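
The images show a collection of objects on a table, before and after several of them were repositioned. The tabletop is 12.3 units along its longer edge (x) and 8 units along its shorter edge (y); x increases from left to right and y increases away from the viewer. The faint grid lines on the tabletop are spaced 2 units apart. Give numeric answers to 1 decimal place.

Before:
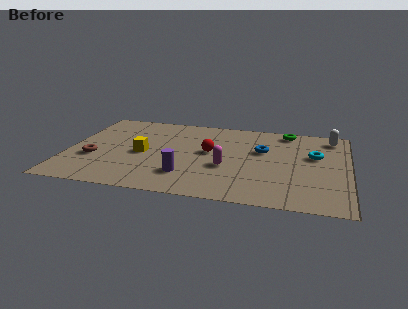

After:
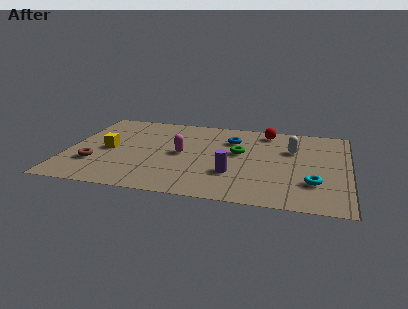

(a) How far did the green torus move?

3.2

The green torus was near (9.5, 7.1) before and (7.5, 4.6) after, so it travelled √(2.0² + 2.5²) ≈ 3.2 units.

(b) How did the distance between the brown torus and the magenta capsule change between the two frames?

-1.8

The distance was about 5.8 in the first image and 4.0 in the second, so they moved 1.8 units closer together.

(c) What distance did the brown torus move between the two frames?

0.5

From (1.2, 2.9) to (1.3, 2.4), the brown torus covered √(0.1² + 0.5²) ≈ 0.5 units.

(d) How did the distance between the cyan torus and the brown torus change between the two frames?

-0.3

The distance was about 9.8 in the first image and 9.5 in the second, so they moved 0.3 units closer together.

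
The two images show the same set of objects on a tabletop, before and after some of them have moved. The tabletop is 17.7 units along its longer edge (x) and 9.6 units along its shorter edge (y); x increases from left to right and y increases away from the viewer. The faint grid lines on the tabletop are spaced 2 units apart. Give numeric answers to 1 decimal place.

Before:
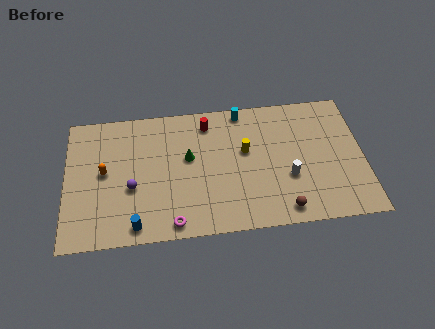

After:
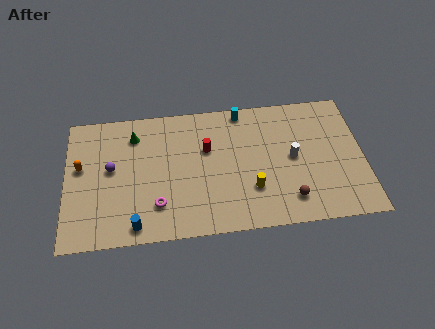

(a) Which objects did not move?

the blue cylinder and the cyan cylinder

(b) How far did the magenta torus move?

1.7

The magenta torus moved from about (6.3, 1.0) to (5.4, 2.4), a distance of √(0.9² + 1.4²) ≈ 1.7.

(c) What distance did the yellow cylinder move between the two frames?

2.8

The yellow cylinder was near (10.7, 5.7) before and (11.0, 2.9) after, so it travelled √(0.3² + 2.8²) ≈ 2.8 units.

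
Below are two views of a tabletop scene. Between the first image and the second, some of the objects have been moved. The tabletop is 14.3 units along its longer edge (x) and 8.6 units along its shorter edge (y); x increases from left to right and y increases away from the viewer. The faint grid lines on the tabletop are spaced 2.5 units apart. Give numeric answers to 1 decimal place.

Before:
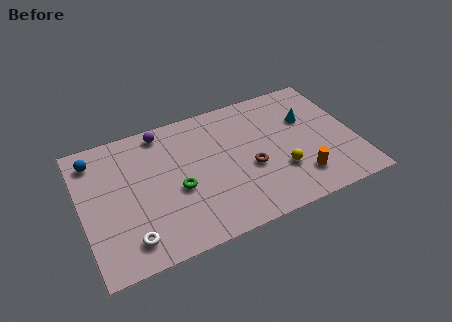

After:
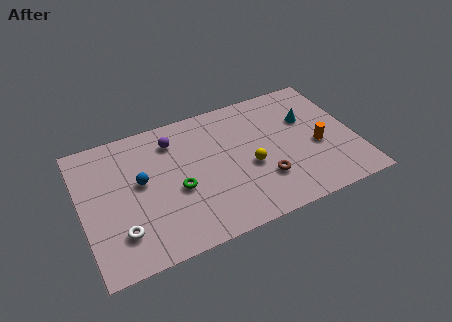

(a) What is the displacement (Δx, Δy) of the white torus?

(-0.4, 0.6)

From the two frames, the white torus sits at roughly (2.2, 1.5) before and (1.8, 2.1) after.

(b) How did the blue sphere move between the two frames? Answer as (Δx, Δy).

(2.2, -2.3)

The blue sphere was at about (0.9, 7.1) and moved to about (3.1, 4.8).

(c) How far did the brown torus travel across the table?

1.2

From (8.7, 3.5) to (9.3, 2.5), the brown torus covered √(0.6² + 1.0²) ≈ 1.2 units.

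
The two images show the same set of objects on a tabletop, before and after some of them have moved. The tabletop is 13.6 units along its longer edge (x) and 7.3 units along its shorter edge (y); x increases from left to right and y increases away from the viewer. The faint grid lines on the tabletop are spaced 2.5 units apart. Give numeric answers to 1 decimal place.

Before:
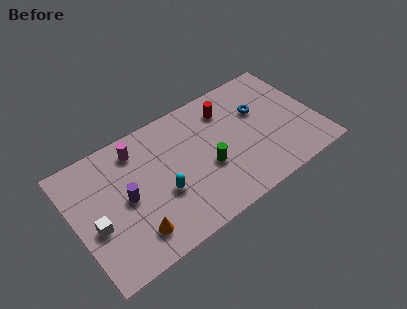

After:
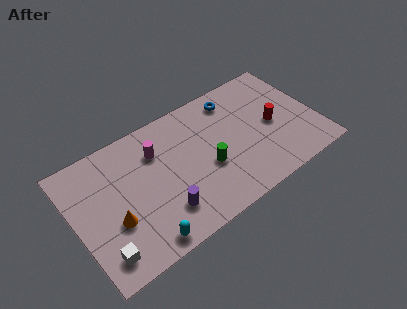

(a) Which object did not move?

the green cylinder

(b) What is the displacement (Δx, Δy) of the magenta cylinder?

(1.0, -0.7)

From the two frames, the magenta cylinder sits at roughly (3.8, 6.0) before and (4.8, 5.3) after.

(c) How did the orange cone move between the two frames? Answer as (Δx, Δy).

(-0.9, 1.2)

The orange cone was at about (2.9, 1.5) and moved to about (2.0, 2.7).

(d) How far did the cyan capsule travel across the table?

2.4

The cyan capsule moved from about (4.7, 2.8) to (3.3, 0.8), a distance of √(1.4² + 2.0²) ≈ 2.4.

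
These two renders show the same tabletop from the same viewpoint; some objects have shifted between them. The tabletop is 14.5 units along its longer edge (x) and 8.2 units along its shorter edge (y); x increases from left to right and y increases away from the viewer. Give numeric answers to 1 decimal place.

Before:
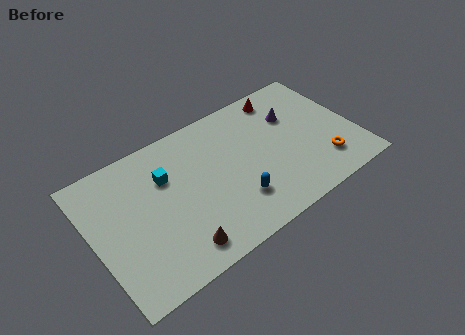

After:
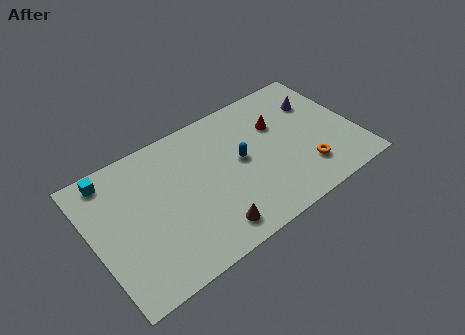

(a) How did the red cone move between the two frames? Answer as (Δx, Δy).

(-0.6, -1.6)

The red cone was at about (11.1, 7.1) and moved to about (10.5, 5.5).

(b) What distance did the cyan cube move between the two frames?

3.2

The cyan cube moved from about (4.2, 5.6) to (1.4, 7.2), a distance of √(2.8² + 1.6²) ≈ 3.2.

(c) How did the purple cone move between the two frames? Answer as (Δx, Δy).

(1.4, 0.2)

The purple cone started near (11.4, 5.6) and ended near (12.8, 5.8).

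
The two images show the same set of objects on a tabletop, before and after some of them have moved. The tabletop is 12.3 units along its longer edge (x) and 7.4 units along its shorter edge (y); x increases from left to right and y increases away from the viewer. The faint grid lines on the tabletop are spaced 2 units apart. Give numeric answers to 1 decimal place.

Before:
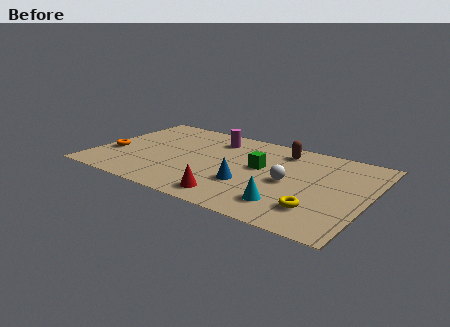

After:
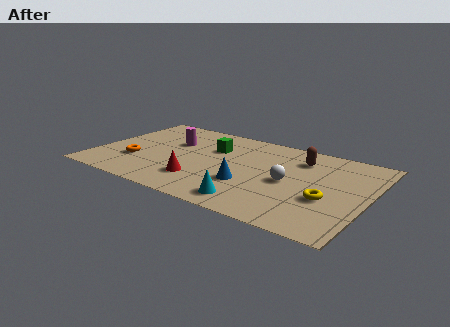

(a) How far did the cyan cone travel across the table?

1.6

The cyan cone was near (9.0, 1.6) before and (7.5, 1.1) after, so it travelled √(1.5² + 0.5²) ≈ 1.6 units.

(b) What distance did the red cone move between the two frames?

1.8

The red cone moved from about (6.6, 1.1) to (5.0, 1.9), a distance of √(1.6² + 0.8²) ≈ 1.8.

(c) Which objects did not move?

the white sphere and the blue cone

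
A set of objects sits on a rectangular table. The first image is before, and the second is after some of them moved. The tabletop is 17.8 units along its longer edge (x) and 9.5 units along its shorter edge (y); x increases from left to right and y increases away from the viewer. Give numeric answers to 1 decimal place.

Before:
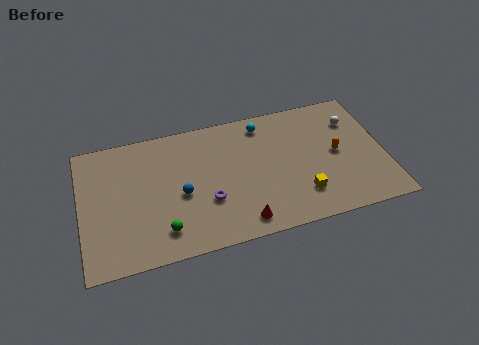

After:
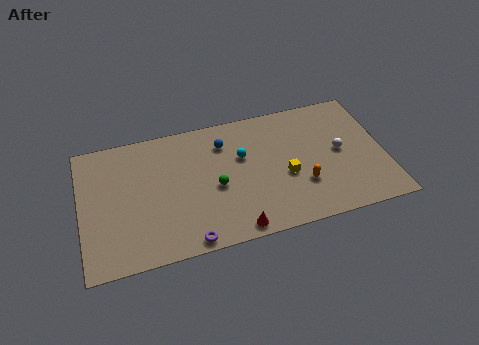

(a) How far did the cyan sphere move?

2.5

The cyan sphere was near (10.9, 8.1) before and (9.5, 6.0) after, so it travelled √(1.4² + 2.1²) ≈ 2.5 units.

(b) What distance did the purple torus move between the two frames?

2.8

The purple torus moved from about (7.3, 3.3) to (6.0, 0.8), a distance of √(1.3² + 2.5²) ≈ 2.8.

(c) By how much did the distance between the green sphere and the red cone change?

-1.1

They were about 4.5 units apart before and 3.4 after — 1.1 units closer together.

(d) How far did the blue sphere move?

4.1

From (5.8, 4.2) to (8.5, 7.3), the blue sphere covered √(2.7² + 3.1²) ≈ 4.1 units.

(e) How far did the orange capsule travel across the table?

2.8

The orange capsule was near (15.0, 4.8) before and (12.8, 3.0) after, so it travelled √(2.2² + 1.8²) ≈ 2.8 units.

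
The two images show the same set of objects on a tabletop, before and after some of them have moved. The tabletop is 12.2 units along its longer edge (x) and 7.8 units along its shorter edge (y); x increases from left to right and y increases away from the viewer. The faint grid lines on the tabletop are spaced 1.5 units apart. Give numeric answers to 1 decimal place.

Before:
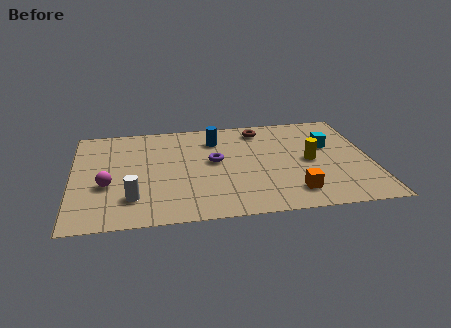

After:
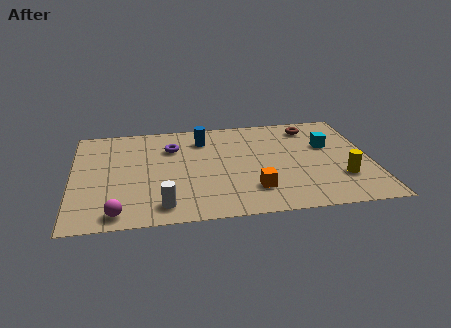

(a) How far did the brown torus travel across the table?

2.1

The brown torus moved from about (7.8, 6.6) to (9.9, 6.5), a distance of √(2.1² + 0.1²) ≈ 2.1.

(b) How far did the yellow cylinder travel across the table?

1.9

The yellow cylinder moved from about (9.7, 3.8) to (10.9, 2.3), a distance of √(1.2² + 1.5²) ≈ 1.9.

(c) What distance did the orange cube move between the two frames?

1.6

From (8.9, 1.5) to (7.3, 1.9), the orange cube covered √(1.6² + 0.4²) ≈ 1.6 units.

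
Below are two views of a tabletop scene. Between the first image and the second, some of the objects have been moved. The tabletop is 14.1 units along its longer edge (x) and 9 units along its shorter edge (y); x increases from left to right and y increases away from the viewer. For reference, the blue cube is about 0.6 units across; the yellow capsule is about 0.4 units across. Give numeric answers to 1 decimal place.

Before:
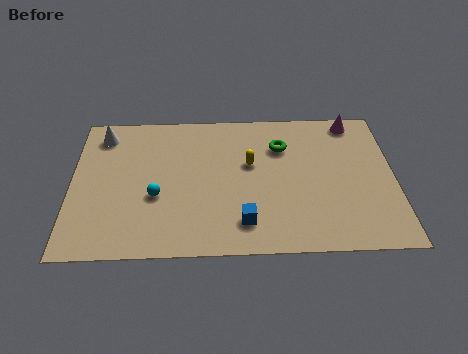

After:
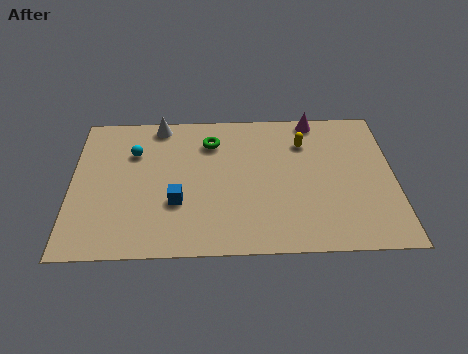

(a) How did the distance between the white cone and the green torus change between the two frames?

-5.4

The distance was about 8.0 in the first image and 2.6 in the second, so they moved 5.4 units closer together.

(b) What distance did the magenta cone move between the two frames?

1.7

The magenta cone was near (12.4, 8.0) before and (10.7, 8.2) after, so it travelled √(1.7² + 0.2²) ≈ 1.7 units.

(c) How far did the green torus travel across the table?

3.1

The green torus moved from about (9.2, 6.5) to (6.1, 6.9), a distance of √(3.1² + 0.4²) ≈ 3.1.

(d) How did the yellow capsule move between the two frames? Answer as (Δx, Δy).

(2.4, 1.3)

From the two frames, the yellow capsule sits at roughly (7.8, 5.4) before and (10.2, 6.7) after.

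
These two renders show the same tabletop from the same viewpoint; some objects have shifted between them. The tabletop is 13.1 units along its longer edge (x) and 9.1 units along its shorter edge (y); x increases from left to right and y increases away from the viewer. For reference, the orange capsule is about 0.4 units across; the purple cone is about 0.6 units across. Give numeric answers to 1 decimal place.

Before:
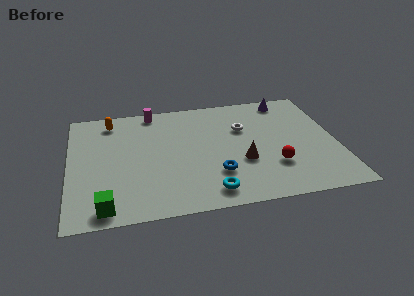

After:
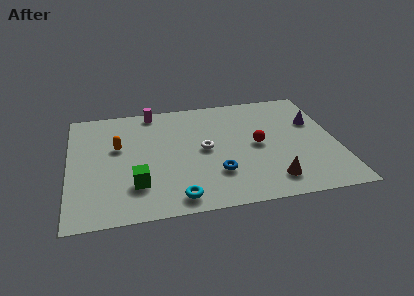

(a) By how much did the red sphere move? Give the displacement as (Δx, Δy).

(-0.7, 1.8)

The red sphere was at about (9.9, 2.7) and moved to about (9.2, 4.5).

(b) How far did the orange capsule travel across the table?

2.2

The orange capsule was near (2.1, 7.7) before and (2.4, 5.5) after, so it travelled √(0.3² + 2.2²) ≈ 2.2 units.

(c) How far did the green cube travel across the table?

2.1

From (1.7, 1.0) to (3.2, 2.4), the green cube covered √(1.5² + 1.4²) ≈ 2.1 units.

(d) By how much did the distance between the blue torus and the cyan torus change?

+1.1

They were about 1.4 units apart before and 2.5 after — 1.1 units further apart.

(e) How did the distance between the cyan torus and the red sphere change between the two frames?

+1.8

Before: roughly 3.5 units apart; after: 5.3. That's 1.8 units further apart.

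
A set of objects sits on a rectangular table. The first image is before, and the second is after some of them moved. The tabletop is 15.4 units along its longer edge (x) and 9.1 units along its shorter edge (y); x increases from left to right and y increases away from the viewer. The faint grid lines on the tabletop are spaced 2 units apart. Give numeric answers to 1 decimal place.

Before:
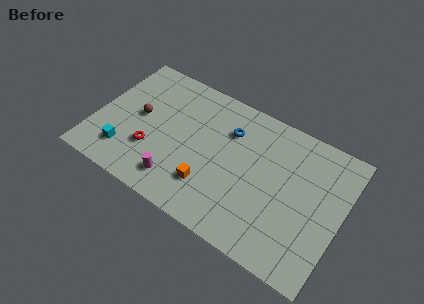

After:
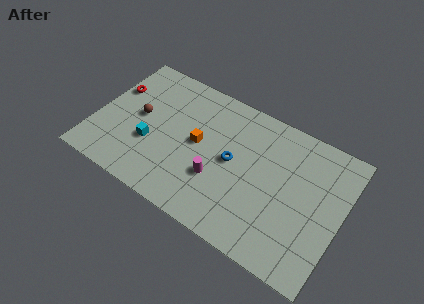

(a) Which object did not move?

the brown sphere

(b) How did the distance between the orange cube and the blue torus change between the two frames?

-2.0

They were about 4.2 units apart before and 2.2 after — 2.0 units closer together.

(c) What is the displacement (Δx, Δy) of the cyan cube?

(1.4, 1.3)

The cyan cube was at about (2.2, 2.0) and moved to about (3.6, 3.3).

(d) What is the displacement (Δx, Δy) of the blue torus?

(0.5, -1.9)

The blue torus started near (8.1, 6.6) and ended near (8.6, 4.7).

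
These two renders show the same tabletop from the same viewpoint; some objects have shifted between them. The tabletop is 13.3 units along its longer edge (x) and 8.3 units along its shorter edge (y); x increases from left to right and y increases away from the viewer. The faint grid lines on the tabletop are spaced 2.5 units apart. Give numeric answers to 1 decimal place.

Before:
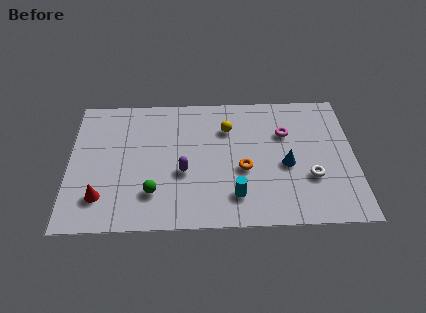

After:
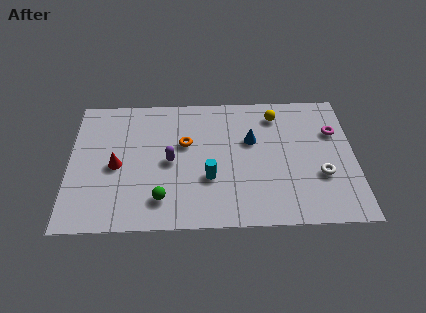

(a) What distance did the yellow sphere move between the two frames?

2.4

From (7.4, 6.0) to (9.7, 6.8), the yellow sphere covered √(2.3² + 0.8²) ≈ 2.4 units.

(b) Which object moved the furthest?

the orange torus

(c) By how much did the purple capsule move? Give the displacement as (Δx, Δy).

(-0.6, 0.7)

From the two frames, the purple capsule sits at roughly (5.3, 3.3) before and (4.7, 4.0) after.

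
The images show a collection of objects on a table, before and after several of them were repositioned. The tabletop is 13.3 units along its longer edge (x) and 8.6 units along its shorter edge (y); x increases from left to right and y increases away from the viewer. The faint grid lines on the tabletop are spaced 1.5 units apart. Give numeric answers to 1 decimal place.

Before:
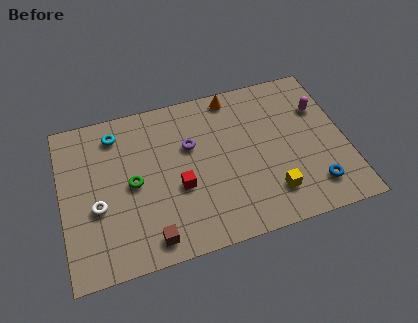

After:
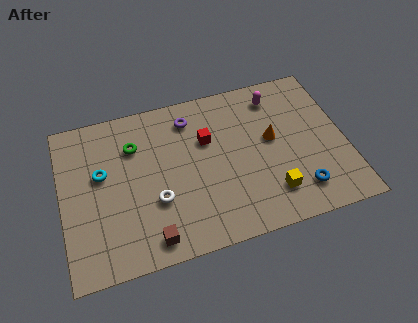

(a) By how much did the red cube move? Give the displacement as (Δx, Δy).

(1.5, 2.2)

From the two frames, the red cube sits at roughly (5.4, 3.4) before and (6.9, 5.6) after.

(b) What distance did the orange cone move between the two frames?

3.3

The orange cone was near (8.3, 7.7) before and (9.9, 4.8) after, so it travelled √(1.6² + 2.9²) ≈ 3.3 units.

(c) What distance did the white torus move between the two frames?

2.7

The white torus was near (1.6, 3.4) before and (4.3, 3.0) after, so it travelled √(2.7² + 0.4²) ≈ 2.7 units.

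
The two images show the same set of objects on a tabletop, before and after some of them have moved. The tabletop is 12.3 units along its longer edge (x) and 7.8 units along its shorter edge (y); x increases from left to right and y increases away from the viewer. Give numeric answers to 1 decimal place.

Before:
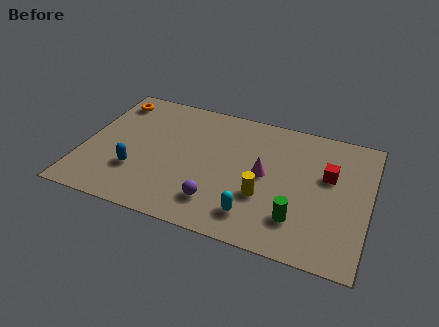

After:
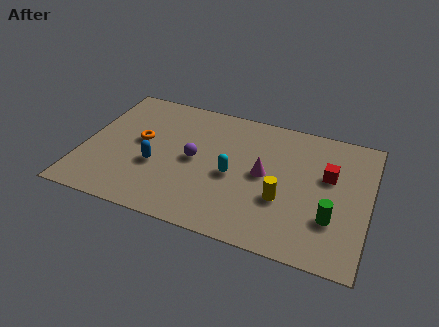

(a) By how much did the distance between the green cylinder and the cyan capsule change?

+2.6

The distance was about 1.8 in the first image and 4.4 in the second, so they moved 2.6 units further apart.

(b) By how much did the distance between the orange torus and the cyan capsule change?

-4.2

The distance was about 8.4 in the first image and 4.2 in the second, so they moved 4.2 units closer together.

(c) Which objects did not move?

the red cube and the magenta cone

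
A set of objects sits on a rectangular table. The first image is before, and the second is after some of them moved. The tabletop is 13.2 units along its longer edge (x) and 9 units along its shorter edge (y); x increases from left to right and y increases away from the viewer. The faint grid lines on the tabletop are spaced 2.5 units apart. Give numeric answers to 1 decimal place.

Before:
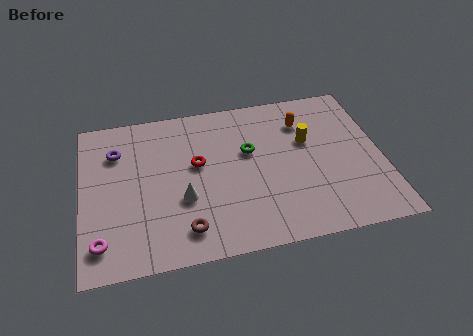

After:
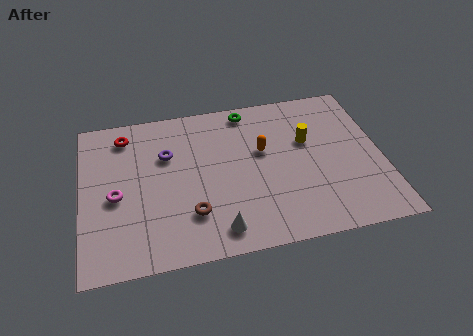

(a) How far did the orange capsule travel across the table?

2.4

From (9.9, 6.8) to (8.0, 5.4), the orange capsule covered √(1.9² + 1.4²) ≈ 2.4 units.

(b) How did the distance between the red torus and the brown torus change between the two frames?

+2.1

Before: roughly 3.7 units apart; after: 5.8. That's 2.1 units further apart.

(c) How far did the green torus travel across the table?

2.5

The green torus was near (7.4, 5.5) before and (7.5, 8.0) after, so it travelled √(0.1² + 2.5²) ≈ 2.5 units.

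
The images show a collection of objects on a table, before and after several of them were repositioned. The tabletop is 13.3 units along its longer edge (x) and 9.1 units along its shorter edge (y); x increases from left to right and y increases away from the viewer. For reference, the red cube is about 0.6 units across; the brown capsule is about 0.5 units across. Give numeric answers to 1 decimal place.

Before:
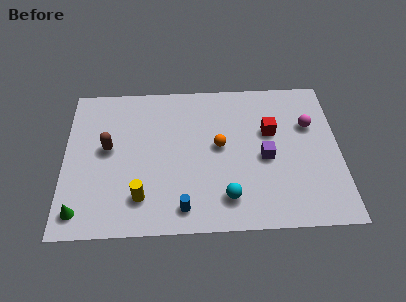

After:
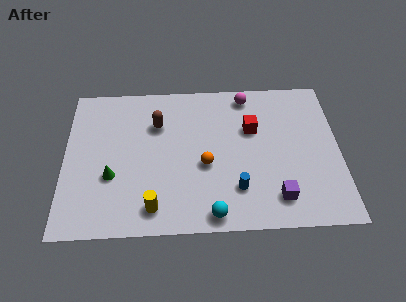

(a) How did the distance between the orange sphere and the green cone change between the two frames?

-3.1

They were about 7.6 units apart before and 4.5 after — 3.1 units closer together.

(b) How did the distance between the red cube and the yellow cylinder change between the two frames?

-0.7

The distance was about 7.3 in the first image and 6.6 in the second, so they moved 0.7 units closer together.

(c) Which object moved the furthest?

the magenta sphere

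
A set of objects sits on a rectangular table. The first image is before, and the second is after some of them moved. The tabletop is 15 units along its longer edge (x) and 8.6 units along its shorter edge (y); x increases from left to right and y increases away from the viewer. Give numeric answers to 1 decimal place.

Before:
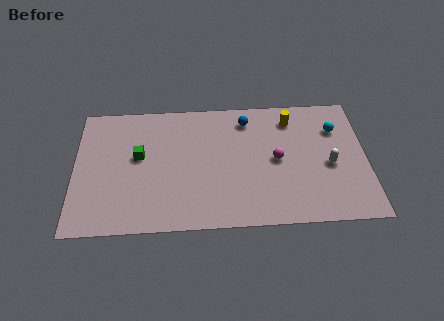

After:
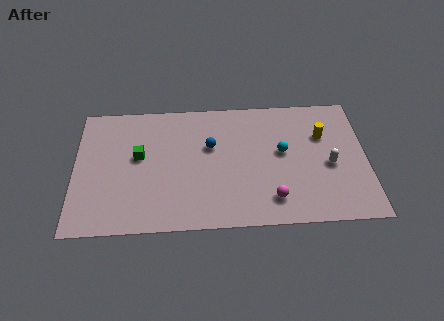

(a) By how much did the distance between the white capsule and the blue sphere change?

+1.0

Before: roughly 5.3 units apart; after: 6.3. That's 1.0 units further apart.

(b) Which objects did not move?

the green cube and the white capsule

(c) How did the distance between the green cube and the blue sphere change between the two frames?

-2.3

The distance was about 6.0 in the first image and 3.7 in the second, so they moved 2.3 units closer together.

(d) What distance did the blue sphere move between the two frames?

2.5

From (8.9, 7.1) to (7.0, 5.4), the blue sphere covered √(1.9² + 1.7²) ≈ 2.5 units.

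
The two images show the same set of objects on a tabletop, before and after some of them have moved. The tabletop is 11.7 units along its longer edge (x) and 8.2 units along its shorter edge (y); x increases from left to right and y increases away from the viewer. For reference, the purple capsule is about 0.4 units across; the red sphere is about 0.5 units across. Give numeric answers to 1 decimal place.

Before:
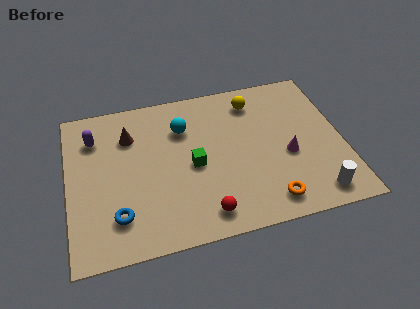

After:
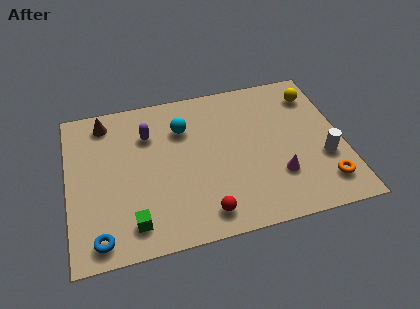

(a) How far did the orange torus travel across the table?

2.4

From (8.3, 1.2) to (10.7, 1.6), the orange torus covered √(2.4² + 0.4²) ≈ 2.4 units.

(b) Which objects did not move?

the red sphere and the cyan sphere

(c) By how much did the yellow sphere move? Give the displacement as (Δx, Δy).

(2.6, -0.2)

The yellow sphere was at about (8.1, 6.7) and moved to about (10.7, 6.5).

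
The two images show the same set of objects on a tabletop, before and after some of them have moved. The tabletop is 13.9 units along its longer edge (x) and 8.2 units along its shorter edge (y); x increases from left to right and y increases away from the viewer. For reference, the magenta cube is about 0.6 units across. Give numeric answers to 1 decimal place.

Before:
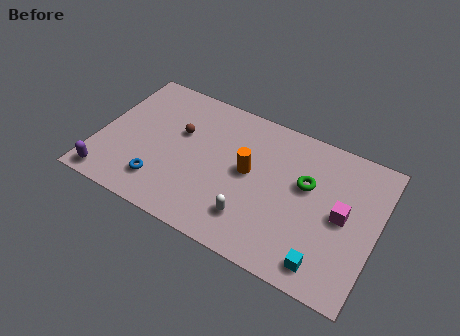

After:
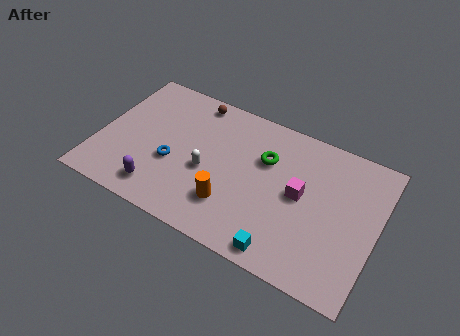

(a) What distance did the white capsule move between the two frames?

3.0

From (8.0, 1.9) to (5.5, 3.5), the white capsule covered √(2.5² + 1.6²) ≈ 3.0 units.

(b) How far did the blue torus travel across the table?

1.5

The blue torus moved from about (3.4, 1.8) to (3.8, 3.2), a distance of √(0.4² + 1.4²) ≈ 1.5.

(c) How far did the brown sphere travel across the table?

2.2

The brown sphere moved from about (3.9, 5.1) to (4.3, 7.3), a distance of √(0.4² + 2.2²) ≈ 2.2.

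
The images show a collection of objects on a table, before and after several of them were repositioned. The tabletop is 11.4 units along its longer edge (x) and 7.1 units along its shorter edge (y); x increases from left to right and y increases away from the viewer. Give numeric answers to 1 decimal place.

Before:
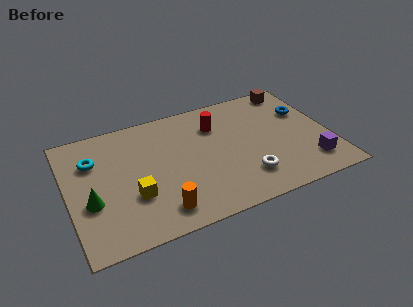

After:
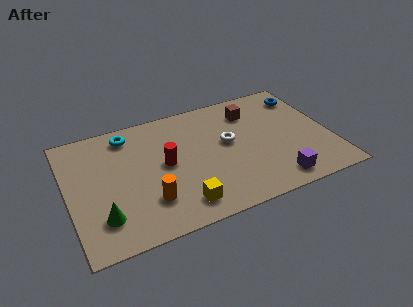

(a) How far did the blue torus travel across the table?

1.0

The blue torus was near (10.5, 4.7) before and (10.6, 5.7) after, so it travelled √(0.1² + 1.0²) ≈ 1.0 units.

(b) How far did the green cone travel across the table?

1.1

From (0.9, 2.7) to (1.3, 1.7), the green cone covered √(0.4² + 1.0²) ≈ 1.1 units.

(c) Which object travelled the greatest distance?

the red cylinder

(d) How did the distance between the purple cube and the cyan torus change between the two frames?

-2.0

They were about 9.7 units apart before and 7.7 after — 2.0 units closer together.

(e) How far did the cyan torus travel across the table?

1.9

The cyan torus was near (1.2, 5.0) before and (2.8, 6.0) after, so it travelled √(1.6² + 1.0²) ≈ 1.9 units.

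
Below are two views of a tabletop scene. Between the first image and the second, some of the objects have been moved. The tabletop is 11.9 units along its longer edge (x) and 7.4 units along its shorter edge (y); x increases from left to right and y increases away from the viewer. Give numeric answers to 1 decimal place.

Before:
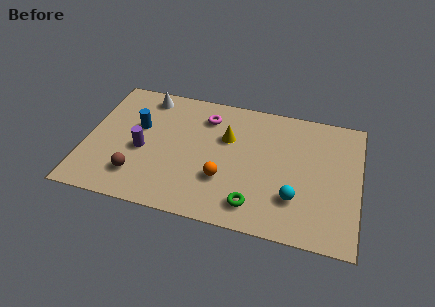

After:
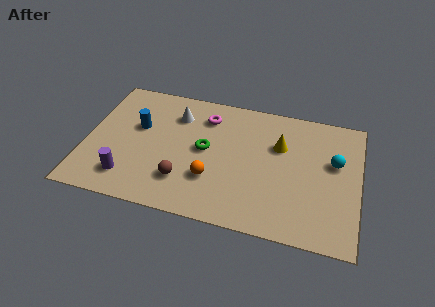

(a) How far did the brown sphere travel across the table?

2.0

From (2.4, 1.7) to (4.4, 1.9), the brown sphere covered √(2.0² + 0.2²) ≈ 2.0 units.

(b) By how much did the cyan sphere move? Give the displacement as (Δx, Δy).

(1.6, 2.4)

The cyan sphere was at about (9.2, 2.1) and moved to about (10.8, 4.5).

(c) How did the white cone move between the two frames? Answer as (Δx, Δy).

(1.4, -0.8)

The white cone was at about (2.4, 6.4) and moved to about (3.8, 5.6).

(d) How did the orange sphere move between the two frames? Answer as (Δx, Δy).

(-0.5, -0.1)

The orange sphere was at about (6.1, 2.4) and moved to about (5.6, 2.3).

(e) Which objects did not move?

the magenta torus and the blue cylinder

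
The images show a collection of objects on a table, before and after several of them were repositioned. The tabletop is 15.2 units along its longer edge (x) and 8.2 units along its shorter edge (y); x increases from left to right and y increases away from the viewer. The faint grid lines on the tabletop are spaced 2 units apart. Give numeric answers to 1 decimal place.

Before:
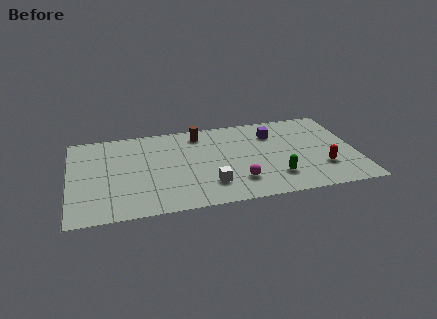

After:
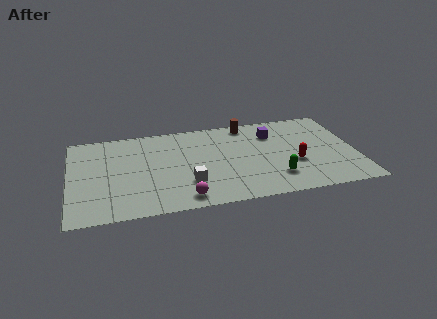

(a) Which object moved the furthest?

the magenta sphere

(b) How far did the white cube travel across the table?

1.2

The white cube was near (7.3, 2.0) before and (6.2, 2.4) after, so it travelled √(1.1² + 0.4²) ≈ 1.2 units.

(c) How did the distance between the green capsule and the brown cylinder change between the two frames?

-0.8

The distance was about 6.2 in the first image and 5.4 in the second, so they moved 0.8 units closer together.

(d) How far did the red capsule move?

1.6

The red capsule was near (13.3, 2.4) before and (11.9, 3.1) after, so it travelled √(1.4² + 0.7²) ≈ 1.6 units.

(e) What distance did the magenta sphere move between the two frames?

3.0

The magenta sphere was near (8.8, 2.0) before and (5.9, 1.1) after, so it travelled √(2.9² + 0.9²) ≈ 3.0 units.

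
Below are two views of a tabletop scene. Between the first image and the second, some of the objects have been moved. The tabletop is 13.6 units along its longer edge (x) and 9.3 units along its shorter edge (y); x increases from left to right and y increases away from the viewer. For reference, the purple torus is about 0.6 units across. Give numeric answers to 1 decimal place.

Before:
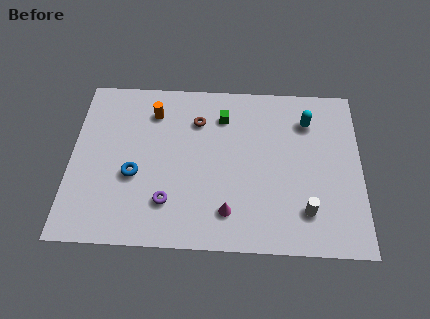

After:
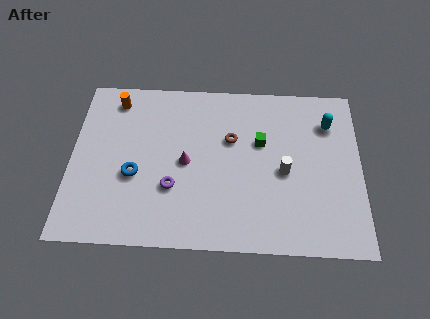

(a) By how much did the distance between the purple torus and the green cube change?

-0.6

The distance was about 5.5 in the first image and 4.9 in the second, so they moved 0.6 units closer together.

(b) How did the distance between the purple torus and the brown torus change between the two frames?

-0.9

The distance was about 4.8 in the first image and 3.9 in the second, so they moved 0.9 units closer together.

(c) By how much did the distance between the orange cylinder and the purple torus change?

+0.5

They were about 5.1 units apart before and 5.6 after — 0.5 units further apart.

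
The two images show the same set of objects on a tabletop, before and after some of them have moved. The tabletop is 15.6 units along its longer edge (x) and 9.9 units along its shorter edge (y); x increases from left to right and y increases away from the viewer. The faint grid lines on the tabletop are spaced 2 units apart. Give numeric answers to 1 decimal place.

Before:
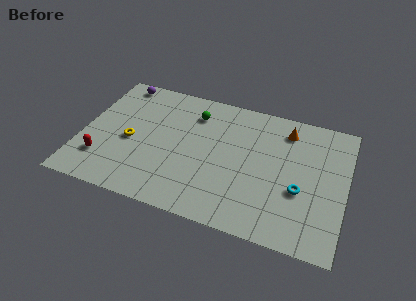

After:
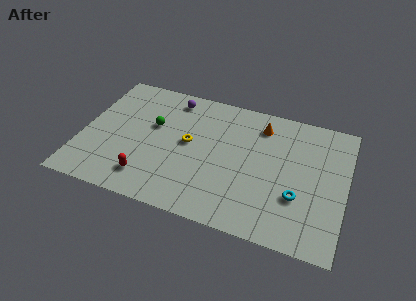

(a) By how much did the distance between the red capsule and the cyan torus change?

-2.9

They were about 11.7 units apart before and 8.8 after — 2.9 units closer together.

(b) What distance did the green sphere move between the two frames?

2.9

From (6.4, 7.7) to (4.1, 6.0), the green sphere covered √(2.3² + 1.7²) ≈ 2.9 units.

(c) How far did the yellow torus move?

3.5

The yellow torus was near (2.9, 4.4) before and (6.3, 5.3) after, so it travelled √(3.4² + 0.9²) ≈ 3.5 units.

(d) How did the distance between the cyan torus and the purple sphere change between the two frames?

-2.9

The distance was about 12.4 in the first image and 9.5 in the second, so they moved 2.9 units closer together.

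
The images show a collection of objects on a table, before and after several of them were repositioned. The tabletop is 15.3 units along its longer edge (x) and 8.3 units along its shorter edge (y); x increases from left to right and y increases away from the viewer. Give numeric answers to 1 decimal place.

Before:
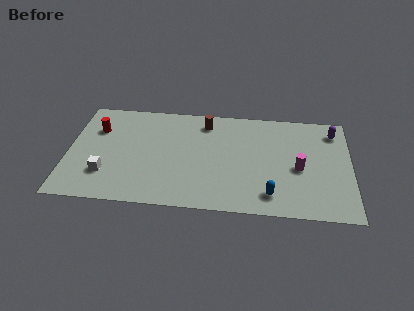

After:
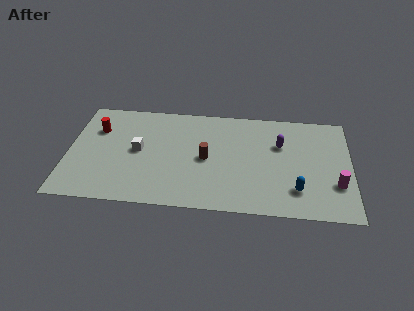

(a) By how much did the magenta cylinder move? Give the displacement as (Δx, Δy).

(2.0, -1.1)

From the two frames, the magenta cylinder sits at roughly (12.5, 3.7) before and (14.5, 2.6) after.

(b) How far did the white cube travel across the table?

2.6

From (2.1, 2.3) to (3.8, 4.3), the white cube covered √(1.7² + 2.0²) ≈ 2.6 units.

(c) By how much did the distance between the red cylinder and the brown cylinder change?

+0.3

They were about 6.0 units apart before and 6.3 after — 0.3 units further apart.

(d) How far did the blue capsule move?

1.5

From (11.0, 1.5) to (12.4, 2.0), the blue capsule covered √(1.4² + 0.5²) ≈ 1.5 units.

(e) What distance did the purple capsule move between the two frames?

3.2

The purple capsule was near (14.4, 6.8) before and (11.5, 5.5) after, so it travelled √(2.9² + 1.3²) ≈ 3.2 units.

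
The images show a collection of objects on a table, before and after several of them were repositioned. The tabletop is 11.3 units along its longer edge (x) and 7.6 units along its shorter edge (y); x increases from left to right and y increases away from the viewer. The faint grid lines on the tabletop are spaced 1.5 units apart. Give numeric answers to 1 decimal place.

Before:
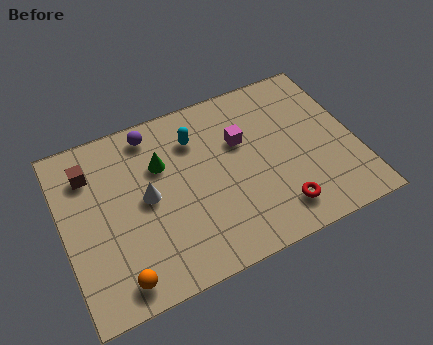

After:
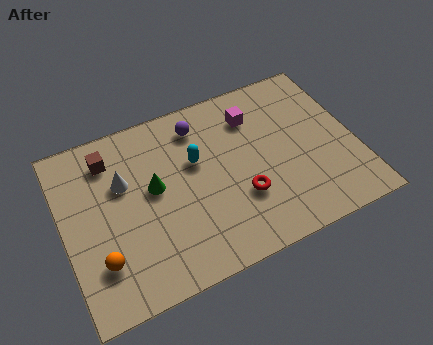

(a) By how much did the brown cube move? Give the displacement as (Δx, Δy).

(0.8, 0.3)

The brown cube started near (1.2, 5.8) and ended near (2.0, 6.1).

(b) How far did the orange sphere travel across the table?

1.2

The orange sphere was near (1.8, 1.0) before and (1.2, 2.0) after, so it travelled √(0.6² + 1.0²) ≈ 1.2 units.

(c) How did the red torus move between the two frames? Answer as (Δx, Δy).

(-1.3, 1.1)

From the two frames, the red torus sits at roughly (8.0, 1.4) before and (6.7, 2.5) after.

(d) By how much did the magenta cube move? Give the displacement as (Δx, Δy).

(0.6, 0.9)

The magenta cube was at about (7.0, 4.9) and moved to about (7.6, 5.8).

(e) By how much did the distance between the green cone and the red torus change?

-1.9

Before: roughly 5.5 units apart; after: 3.6. That's 1.9 units closer together.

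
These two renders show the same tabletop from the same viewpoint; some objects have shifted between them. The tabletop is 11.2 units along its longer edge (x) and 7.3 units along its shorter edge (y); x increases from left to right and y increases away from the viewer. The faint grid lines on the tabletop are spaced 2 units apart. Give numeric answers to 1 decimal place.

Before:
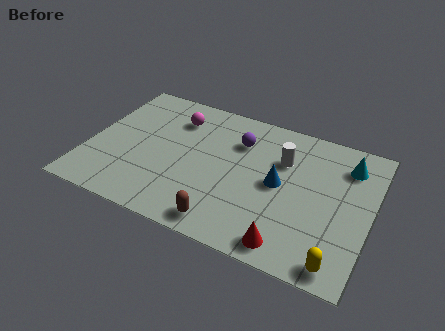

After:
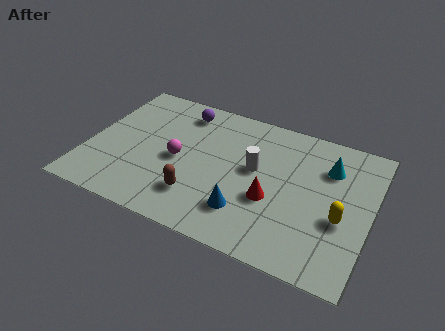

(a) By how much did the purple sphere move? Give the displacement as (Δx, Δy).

(-2.4, 0.8)

From the two frames, the purple sphere sits at roughly (5.8, 5.3) before and (3.4, 6.1) after.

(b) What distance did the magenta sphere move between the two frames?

2.2

The magenta sphere was near (3.2, 5.6) before and (3.6, 3.4) after, so it travelled √(0.4² + 2.2²) ≈ 2.2 units.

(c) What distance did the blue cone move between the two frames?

2.2

The blue cone was near (7.6, 3.7) before and (6.5, 1.8) after, so it travelled √(1.1² + 1.9²) ≈ 2.2 units.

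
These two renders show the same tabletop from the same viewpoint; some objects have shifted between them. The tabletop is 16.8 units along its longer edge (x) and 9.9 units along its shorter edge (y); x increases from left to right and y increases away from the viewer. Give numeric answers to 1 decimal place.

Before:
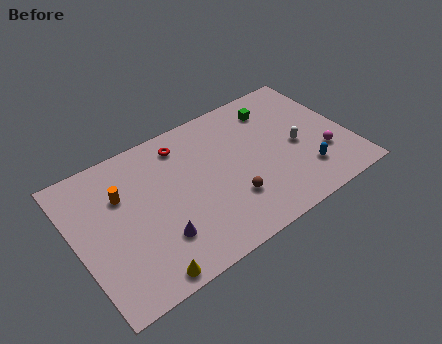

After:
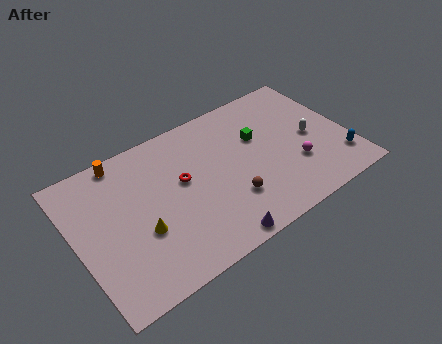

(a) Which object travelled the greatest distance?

the purple cone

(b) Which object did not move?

the brown sphere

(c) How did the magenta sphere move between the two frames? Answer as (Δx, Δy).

(-1.7, 0.1)

From the two frames, the magenta sphere sits at roughly (15.0, 3.1) before and (13.3, 3.2) after.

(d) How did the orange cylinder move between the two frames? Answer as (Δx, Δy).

(0.4, 2.3)

The orange cylinder started near (3.0, 6.7) and ended near (3.4, 9.0).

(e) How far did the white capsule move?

1.0

The white capsule moved from about (13.6, 4.5) to (14.6, 4.7), a distance of √(1.0² + 0.2²) ≈ 1.0.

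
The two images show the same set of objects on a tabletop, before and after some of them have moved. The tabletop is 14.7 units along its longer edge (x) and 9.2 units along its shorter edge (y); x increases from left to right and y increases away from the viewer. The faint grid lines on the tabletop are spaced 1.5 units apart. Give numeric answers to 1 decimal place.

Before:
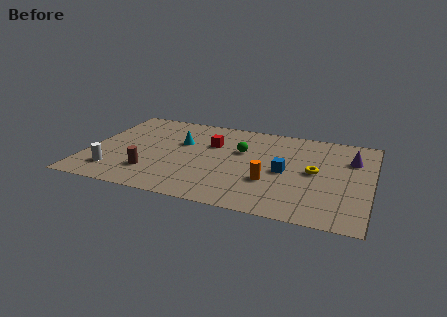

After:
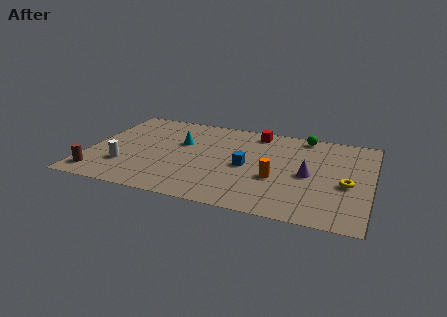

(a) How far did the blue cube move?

2.0

From (10.3, 4.3) to (8.3, 4.3), the blue cube covered √(2.0² + 0.0²) ≈ 2.0 units.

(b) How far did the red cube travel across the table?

2.9

The red cube was near (6.3, 6.1) before and (8.5, 8.0) after, so it travelled √(2.2² + 1.9²) ≈ 2.9 units.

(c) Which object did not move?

the cyan cone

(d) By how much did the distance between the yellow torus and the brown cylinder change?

+4.3

Before: roughly 8.6 units apart; after: 12.9. That's 4.3 units further apart.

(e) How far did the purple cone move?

3.0

The purple cone moved from about (13.6, 6.5) to (11.5, 4.3), a distance of √(2.1² + 2.2²) ≈ 3.0.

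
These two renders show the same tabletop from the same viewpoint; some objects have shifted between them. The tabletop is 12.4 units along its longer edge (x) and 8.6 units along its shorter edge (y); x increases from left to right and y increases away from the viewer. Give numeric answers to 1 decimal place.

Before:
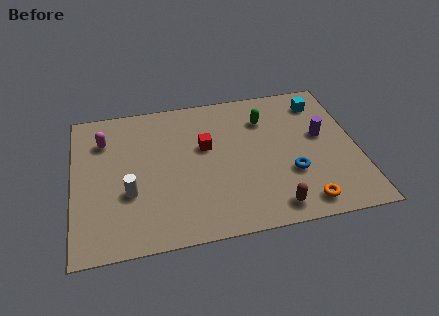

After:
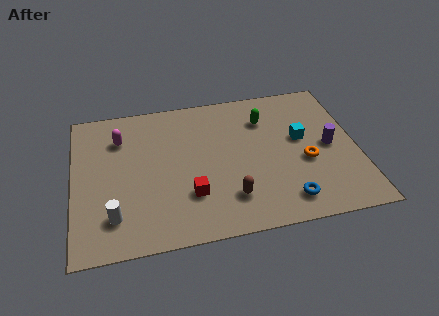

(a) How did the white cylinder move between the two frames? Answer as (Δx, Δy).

(-0.7, -1.2)

From the two frames, the white cylinder sits at roughly (2.4, 3.1) before and (1.7, 1.9) after.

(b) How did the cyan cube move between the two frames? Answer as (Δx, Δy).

(-1.0, -2.1)

The cyan cube started near (11.0, 7.0) and ended near (10.0, 4.9).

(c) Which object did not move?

the green capsule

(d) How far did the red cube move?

2.8

The red cube moved from about (5.8, 5.2) to (5.0, 2.5), a distance of √(0.8² + 2.7²) ≈ 2.8.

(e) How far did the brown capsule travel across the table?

2.0

The brown capsule moved from about (8.5, 1.1) to (6.7, 2.0), a distance of √(1.8² + 0.9²) ≈ 2.0.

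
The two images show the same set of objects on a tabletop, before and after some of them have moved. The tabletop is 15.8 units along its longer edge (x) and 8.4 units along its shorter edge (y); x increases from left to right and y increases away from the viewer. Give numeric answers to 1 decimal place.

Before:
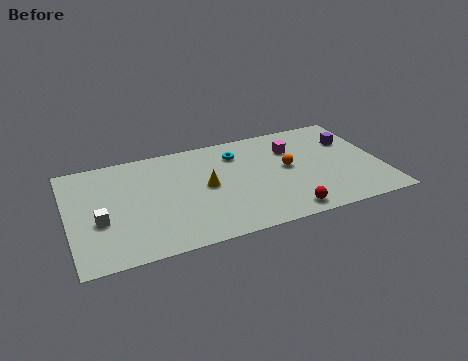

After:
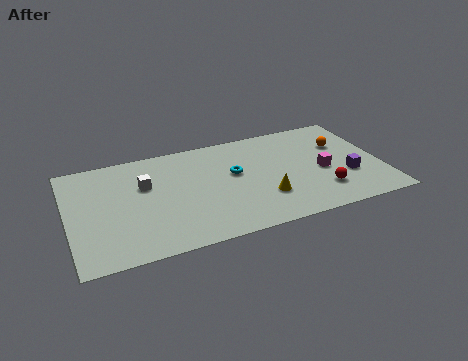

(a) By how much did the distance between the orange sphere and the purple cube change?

-0.9

The distance was about 3.6 in the first image and 2.7 in the second, so they moved 0.9 units closer together.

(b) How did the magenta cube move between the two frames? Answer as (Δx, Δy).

(1.3, -2.3)

The magenta cube started near (11.5, 6.0) and ended near (12.8, 3.7).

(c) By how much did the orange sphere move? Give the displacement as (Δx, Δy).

(2.9, 1.1)

The orange sphere started near (11.1, 4.5) and ended near (14.0, 5.6).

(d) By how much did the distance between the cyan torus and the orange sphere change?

+2.5

They were about 3.1 units apart before and 5.6 after — 2.5 units further apart.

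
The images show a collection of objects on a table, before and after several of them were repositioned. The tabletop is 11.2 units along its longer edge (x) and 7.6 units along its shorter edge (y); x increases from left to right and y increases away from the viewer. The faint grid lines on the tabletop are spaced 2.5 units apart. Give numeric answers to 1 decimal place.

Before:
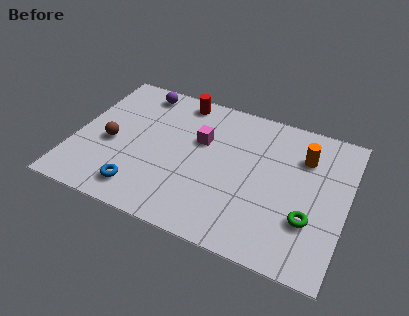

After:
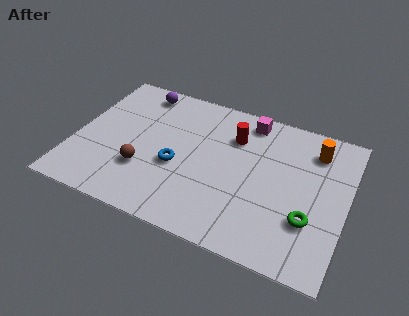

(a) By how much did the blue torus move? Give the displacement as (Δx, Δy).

(1.3, 1.8)

The blue torus was at about (3.0, 1.3) and moved to about (4.3, 3.1).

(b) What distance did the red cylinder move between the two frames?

2.7

From (4.0, 6.7) to (6.4, 5.5), the red cylinder covered √(2.4² + 1.2²) ≈ 2.7 units.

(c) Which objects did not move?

the green torus and the purple sphere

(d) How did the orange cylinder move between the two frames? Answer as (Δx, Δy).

(0.4, 0.5)

From the two frames, the orange cylinder sits at roughly (9.3, 5.5) before and (9.7, 6.0) after.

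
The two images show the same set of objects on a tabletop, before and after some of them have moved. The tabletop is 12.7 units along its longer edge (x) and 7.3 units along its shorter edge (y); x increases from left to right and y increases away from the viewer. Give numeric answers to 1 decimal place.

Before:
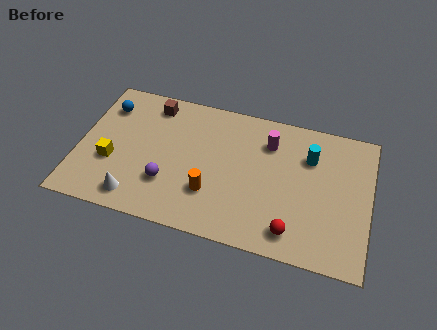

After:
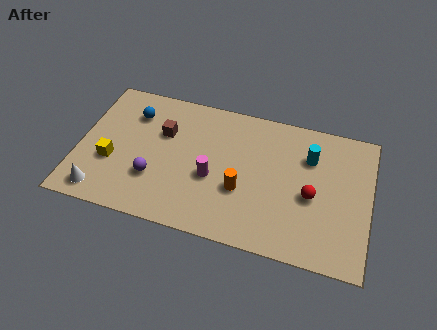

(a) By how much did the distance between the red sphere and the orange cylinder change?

-0.7

Before: roughly 3.7 units apart; after: 3.0. That's 0.7 units closer together.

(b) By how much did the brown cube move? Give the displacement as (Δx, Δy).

(0.6, -1.4)

The brown cube started near (3.0, 6.2) and ended near (3.6, 4.8).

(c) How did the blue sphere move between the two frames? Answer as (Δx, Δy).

(1.2, -0.1)

From the two frames, the blue sphere sits at roughly (1.0, 5.6) before and (2.2, 5.5) after.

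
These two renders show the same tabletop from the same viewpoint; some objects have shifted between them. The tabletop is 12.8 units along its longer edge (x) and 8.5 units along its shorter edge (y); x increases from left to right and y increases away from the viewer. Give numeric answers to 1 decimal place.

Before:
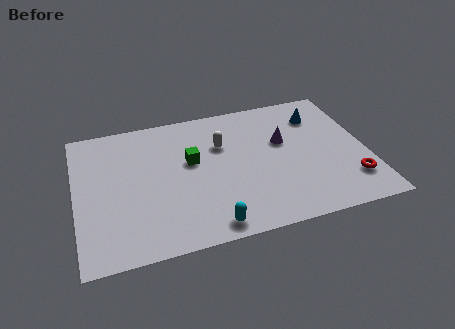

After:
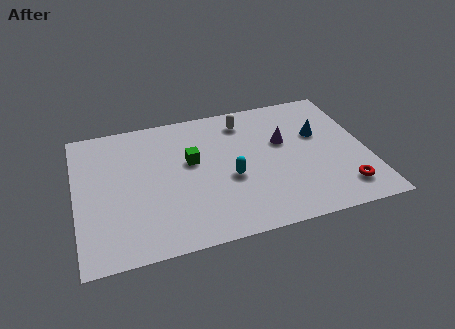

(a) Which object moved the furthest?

the cyan capsule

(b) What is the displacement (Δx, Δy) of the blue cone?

(-0.1, -1.2)

The blue cone started near (10.9, 6.5) and ended near (10.8, 5.3).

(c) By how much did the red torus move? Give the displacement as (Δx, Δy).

(-0.4, -0.4)

The red torus started near (11.9, 2.0) and ended near (11.5, 1.6).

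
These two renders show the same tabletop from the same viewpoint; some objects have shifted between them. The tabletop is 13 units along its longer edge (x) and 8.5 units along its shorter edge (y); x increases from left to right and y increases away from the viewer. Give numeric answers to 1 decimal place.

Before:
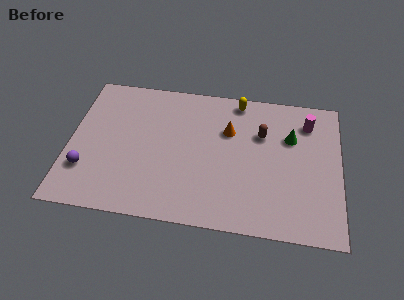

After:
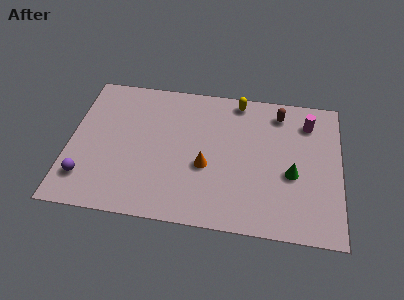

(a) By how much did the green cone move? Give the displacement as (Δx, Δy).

(0.1, -2.2)

From the two frames, the green cone sits at roughly (10.6, 5.7) before and (10.7, 3.5) after.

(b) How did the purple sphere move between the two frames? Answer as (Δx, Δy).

(0.0, -0.5)

From the two frames, the purple sphere sits at roughly (0.9, 2.4) before and (0.9, 1.9) after.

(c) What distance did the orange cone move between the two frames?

2.5

From (7.6, 5.7) to (6.6, 3.4), the orange cone covered √(1.0² + 2.3²) ≈ 2.5 units.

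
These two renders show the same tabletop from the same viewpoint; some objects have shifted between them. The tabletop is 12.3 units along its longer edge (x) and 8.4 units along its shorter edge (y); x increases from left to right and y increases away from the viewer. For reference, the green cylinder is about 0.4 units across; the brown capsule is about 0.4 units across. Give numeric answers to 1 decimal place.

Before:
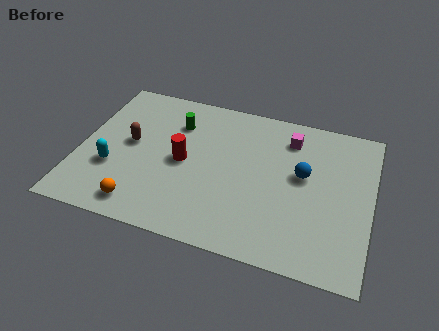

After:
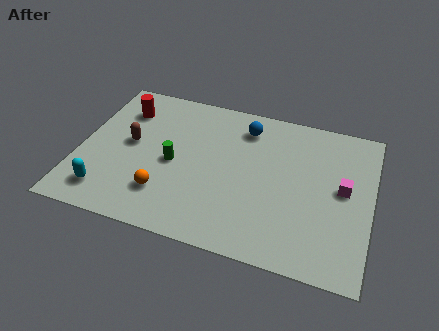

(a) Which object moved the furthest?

the red cylinder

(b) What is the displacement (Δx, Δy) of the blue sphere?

(-2.6, 2.0)

From the two frames, the blue sphere sits at roughly (9.4, 4.8) before and (6.8, 6.8) after.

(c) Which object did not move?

the brown capsule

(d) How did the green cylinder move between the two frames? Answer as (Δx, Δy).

(0.1, -2.3)

The green cylinder started near (3.9, 6.2) and ended near (4.0, 3.9).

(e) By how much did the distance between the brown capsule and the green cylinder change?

-0.5

The distance was about 2.5 in the first image and 2.0 in the second, so they moved 0.5 units closer together.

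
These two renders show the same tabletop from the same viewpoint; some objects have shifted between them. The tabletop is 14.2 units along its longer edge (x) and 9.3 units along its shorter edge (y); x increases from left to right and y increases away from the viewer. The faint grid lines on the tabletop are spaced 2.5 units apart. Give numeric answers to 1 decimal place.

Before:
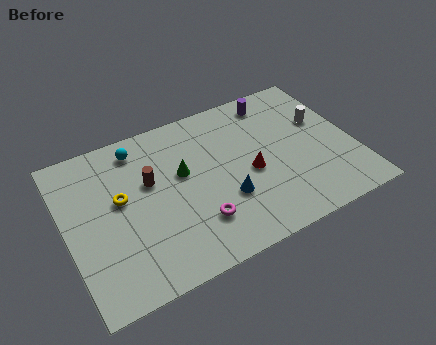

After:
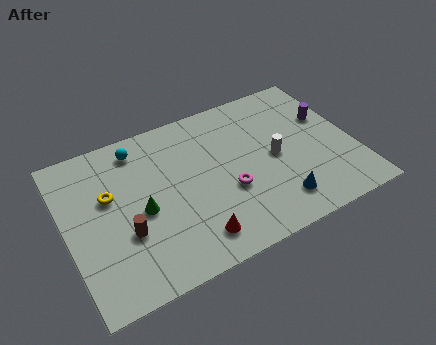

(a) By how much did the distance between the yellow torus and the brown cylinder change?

+0.9

They were about 1.6 units apart before and 2.5 after — 0.9 units further apart.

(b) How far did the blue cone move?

2.7

The blue cone moved from about (7.6, 3.1) to (10.0, 1.8), a distance of √(2.4² + 1.3²) ≈ 2.7.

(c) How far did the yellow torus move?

0.6

The yellow torus moved from about (2.7, 5.3) to (2.2, 5.7), a distance of √(0.5² + 0.4²) ≈ 0.6.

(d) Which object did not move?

the cyan sphere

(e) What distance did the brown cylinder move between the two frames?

2.8

From (4.2, 5.7) to (2.7, 3.3), the brown cylinder covered √(1.5² + 2.4²) ≈ 2.8 units.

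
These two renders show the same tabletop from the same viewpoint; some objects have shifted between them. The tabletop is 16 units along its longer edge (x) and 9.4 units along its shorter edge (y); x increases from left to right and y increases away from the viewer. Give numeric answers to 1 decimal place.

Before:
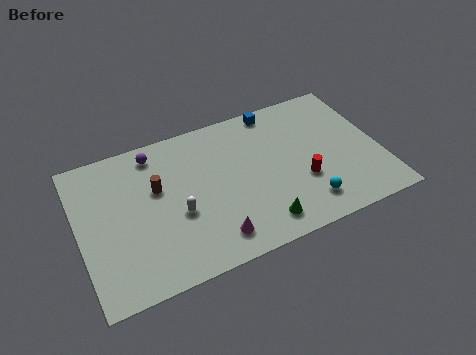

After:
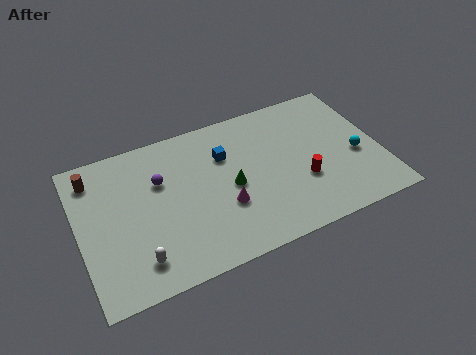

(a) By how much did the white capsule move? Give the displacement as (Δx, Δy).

(-2.3, -2.0)

The white capsule was at about (5.1, 3.8) and moved to about (2.8, 1.8).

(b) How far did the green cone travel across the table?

3.1

From (9.2, 1.5) to (8.0, 4.4), the green cone covered √(1.2² + 2.9²) ≈ 3.1 units.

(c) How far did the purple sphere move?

1.9

The purple sphere was near (4.3, 8.1) before and (4.4, 6.2) after, so it travelled √(0.1² + 1.9²) ≈ 1.9 units.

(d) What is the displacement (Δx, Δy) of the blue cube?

(-3.0, -2.0)

The blue cube was at about (10.9, 8.5) and moved to about (7.9, 6.5).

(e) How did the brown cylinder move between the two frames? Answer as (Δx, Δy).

(-3.2, 1.9)

The brown cylinder started near (4.2, 5.8) and ended near (1.0, 7.7).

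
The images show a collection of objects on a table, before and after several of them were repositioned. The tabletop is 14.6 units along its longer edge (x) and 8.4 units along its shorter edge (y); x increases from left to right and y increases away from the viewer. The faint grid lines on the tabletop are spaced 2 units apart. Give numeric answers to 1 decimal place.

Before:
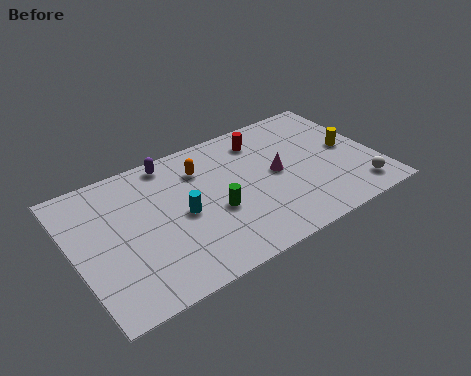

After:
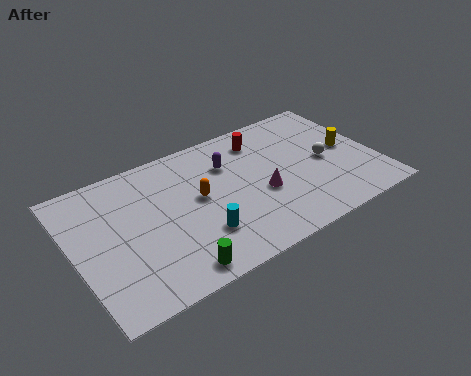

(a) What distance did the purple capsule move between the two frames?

3.0

The purple capsule was near (5.1, 7.5) before and (7.7, 6.0) after, so it travelled √(2.6² + 1.5²) ≈ 3.0 units.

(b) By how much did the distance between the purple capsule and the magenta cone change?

-2.8

Before: roughly 5.7 units apart; after: 2.9. That's 2.8 units closer together.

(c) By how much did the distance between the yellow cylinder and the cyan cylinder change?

-0.4

Before: roughly 8.3 units apart; after: 7.9. That's 0.4 units closer together.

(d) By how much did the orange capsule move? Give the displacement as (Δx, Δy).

(-0.4, -1.7)

The orange capsule started near (6.4, 6.3) and ended near (6.0, 4.6).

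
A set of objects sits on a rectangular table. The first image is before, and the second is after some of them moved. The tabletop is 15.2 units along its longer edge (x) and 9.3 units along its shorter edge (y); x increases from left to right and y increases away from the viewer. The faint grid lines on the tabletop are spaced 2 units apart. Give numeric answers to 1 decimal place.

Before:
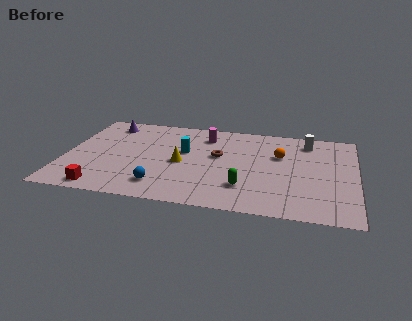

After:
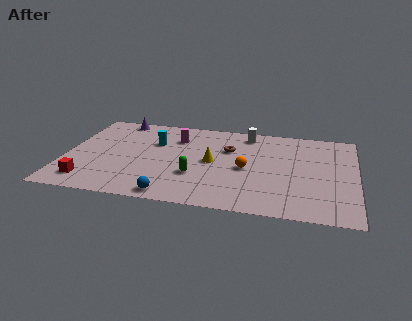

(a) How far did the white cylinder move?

3.2

From (12.6, 7.7) to (9.4, 8.0), the white cylinder covered √(3.2² + 0.3²) ≈ 3.2 units.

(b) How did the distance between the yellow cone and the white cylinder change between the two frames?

-3.6

Before: roughly 7.3 units apart; after: 3.7. That's 3.6 units closer together.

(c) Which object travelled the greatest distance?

the white cylinder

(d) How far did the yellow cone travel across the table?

1.6

From (6.1, 4.3) to (7.7, 4.7), the yellow cone covered √(1.6² + 0.4²) ≈ 1.6 units.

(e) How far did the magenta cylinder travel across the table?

1.6

From (7.2, 7.4) to (5.7, 6.9), the magenta cylinder covered √(1.5² + 0.5²) ≈ 1.6 units.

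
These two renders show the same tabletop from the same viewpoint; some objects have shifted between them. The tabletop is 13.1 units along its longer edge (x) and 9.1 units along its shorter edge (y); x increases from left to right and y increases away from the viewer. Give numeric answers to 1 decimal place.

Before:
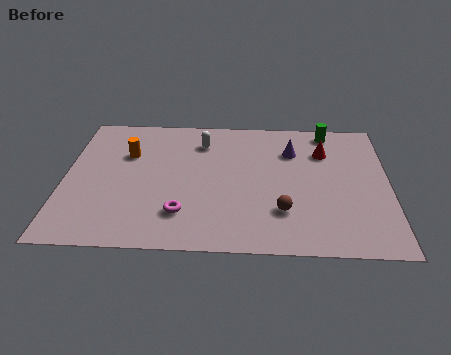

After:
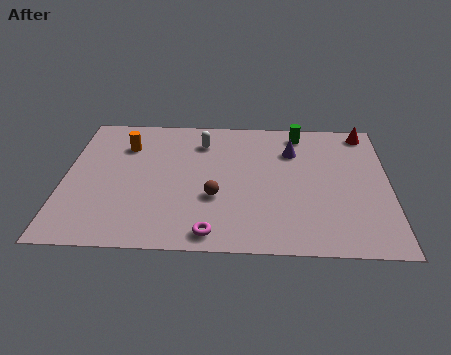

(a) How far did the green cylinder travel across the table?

1.2

The green cylinder moved from about (10.7, 8.1) to (9.5, 7.9), a distance of √(1.2² + 0.2²) ≈ 1.2.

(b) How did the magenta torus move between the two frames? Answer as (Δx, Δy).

(1.2, -1.2)

From the two frames, the magenta torus sits at roughly (4.8, 2.2) before and (6.0, 1.0) after.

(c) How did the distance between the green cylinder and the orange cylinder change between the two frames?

-1.2

The distance was about 8.4 in the first image and 7.2 in the second, so they moved 1.2 units closer together.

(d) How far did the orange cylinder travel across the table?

0.6

The orange cylinder moved from about (2.5, 6.1) to (2.4, 6.7), a distance of √(0.1² + 0.6²) ≈ 0.6.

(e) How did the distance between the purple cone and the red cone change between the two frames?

+2.1

Before: roughly 1.3 units apart; after: 3.4. That's 2.1 units further apart.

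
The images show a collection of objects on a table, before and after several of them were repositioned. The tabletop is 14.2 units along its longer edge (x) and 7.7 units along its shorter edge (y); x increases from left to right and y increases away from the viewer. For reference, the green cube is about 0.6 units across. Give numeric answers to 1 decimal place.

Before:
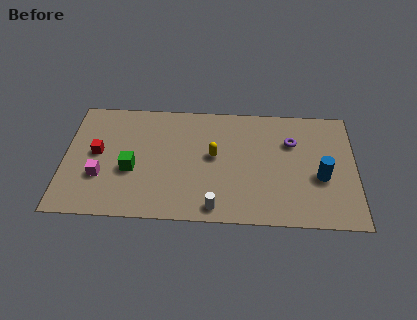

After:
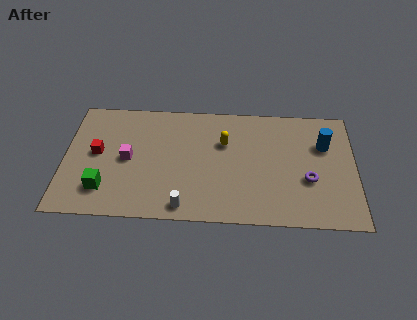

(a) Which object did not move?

the red cube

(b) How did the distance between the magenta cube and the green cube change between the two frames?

+0.7

Before: roughly 1.6 units apart; after: 2.3. That's 0.7 units further apart.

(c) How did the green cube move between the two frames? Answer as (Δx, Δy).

(-1.3, -1.3)

The green cube started near (3.3, 3.1) and ended near (2.0, 1.8).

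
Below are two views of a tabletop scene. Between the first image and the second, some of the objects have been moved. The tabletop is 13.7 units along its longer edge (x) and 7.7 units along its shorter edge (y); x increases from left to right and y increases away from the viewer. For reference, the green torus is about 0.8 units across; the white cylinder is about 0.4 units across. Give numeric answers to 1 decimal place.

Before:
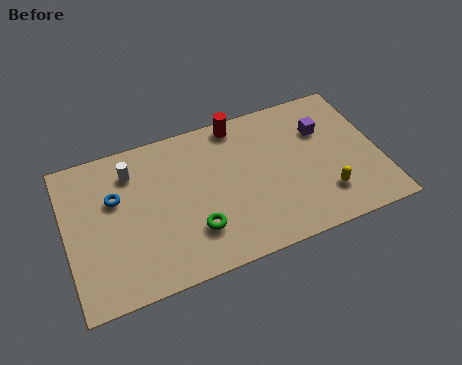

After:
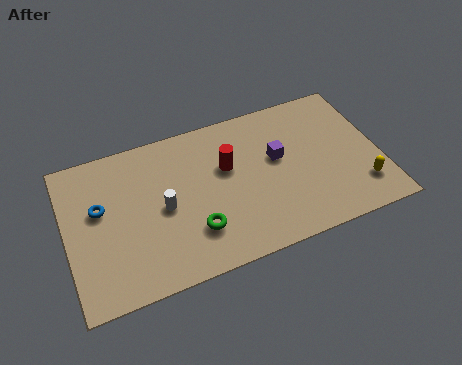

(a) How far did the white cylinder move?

2.6

The white cylinder was near (3.0, 6.0) before and (4.2, 3.7) after, so it travelled √(1.2² + 2.3²) ≈ 2.6 units.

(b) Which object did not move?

the green torus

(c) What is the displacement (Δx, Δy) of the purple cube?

(-2.1, -0.8)

From the two frames, the purple cube sits at roughly (11.4, 5.3) before and (9.3, 4.5) after.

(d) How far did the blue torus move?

0.8

From (2.2, 4.9) to (1.5, 4.6), the blue torus covered √(0.7² + 0.3²) ≈ 0.8 units.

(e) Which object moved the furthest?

the white cylinder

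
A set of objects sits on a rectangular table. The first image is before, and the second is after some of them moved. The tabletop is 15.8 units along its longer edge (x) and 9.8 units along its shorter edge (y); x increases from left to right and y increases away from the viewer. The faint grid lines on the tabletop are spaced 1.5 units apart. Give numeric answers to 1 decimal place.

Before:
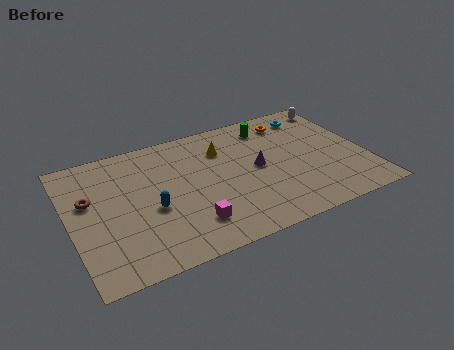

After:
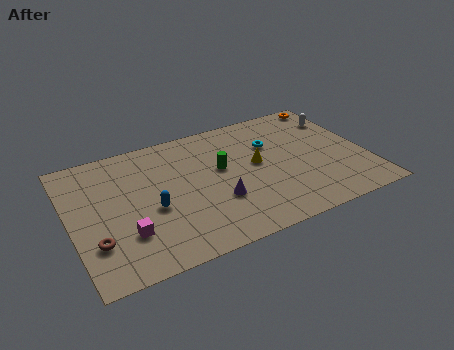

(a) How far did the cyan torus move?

3.0

The cyan torus moved from about (13.5, 8.2) to (11.0, 6.6), a distance of √(2.5² + 1.6²) ≈ 3.0.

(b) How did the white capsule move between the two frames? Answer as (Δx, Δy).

(-0.1, -1.1)

The white capsule started near (15.0, 8.5) and ended near (14.9, 7.4).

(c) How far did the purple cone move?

2.9

The purple cone moved from about (10.0, 5.0) to (7.6, 3.3), a distance of √(2.4² + 1.7²) ≈ 2.9.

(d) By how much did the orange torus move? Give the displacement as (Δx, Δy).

(2.4, 0.8)

The orange torus was at about (12.3, 8.1) and moved to about (14.7, 8.9).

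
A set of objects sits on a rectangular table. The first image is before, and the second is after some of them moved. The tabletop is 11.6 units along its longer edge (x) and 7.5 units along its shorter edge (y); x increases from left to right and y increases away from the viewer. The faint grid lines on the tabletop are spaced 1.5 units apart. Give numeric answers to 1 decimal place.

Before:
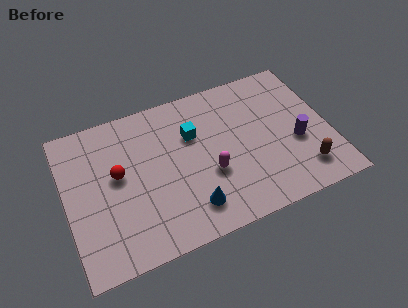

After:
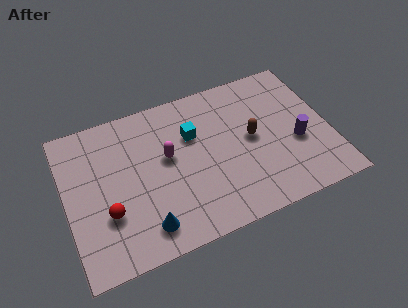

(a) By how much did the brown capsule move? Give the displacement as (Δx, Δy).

(-2.0, 2.4)

From the two frames, the brown capsule sits at roughly (10.2, 1.5) before and (8.2, 3.9) after.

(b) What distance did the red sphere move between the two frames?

1.8

The red sphere was near (2.3, 4.2) before and (1.7, 2.5) after, so it travelled √(0.6² + 1.7²) ≈ 1.8 units.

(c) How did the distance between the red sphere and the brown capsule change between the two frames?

-1.7

The distance was about 8.3 in the first image and 6.6 in the second, so they moved 1.7 units closer together.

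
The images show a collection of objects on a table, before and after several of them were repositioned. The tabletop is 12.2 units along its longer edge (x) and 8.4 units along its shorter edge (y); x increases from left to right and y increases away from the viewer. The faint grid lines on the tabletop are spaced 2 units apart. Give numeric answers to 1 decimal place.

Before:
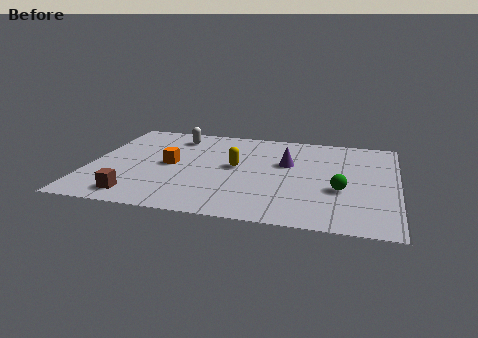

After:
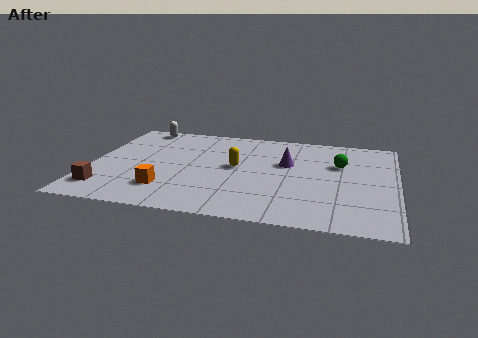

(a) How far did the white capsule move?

1.7

The white capsule was near (3.2, 6.9) before and (1.7, 7.6) after, so it travelled √(1.5² + 0.7²) ≈ 1.7 units.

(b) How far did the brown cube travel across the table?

1.4

The brown cube was near (2.1, 1.2) before and (0.8, 1.6) after, so it travelled √(1.3² + 0.4²) ≈ 1.4 units.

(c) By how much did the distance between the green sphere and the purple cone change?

-0.9

Before: roughly 3.0 units apart; after: 2.1. That's 0.9 units closer together.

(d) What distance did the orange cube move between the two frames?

2.2

The orange cube moved from about (3.2, 4.2) to (3.2, 2.0), a distance of √(0.0² + 2.2²) ≈ 2.2.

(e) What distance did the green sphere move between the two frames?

2.3

The green sphere was near (10.0, 3.2) before and (9.9, 5.5) after, so it travelled √(0.1² + 2.3²) ≈ 2.3 units.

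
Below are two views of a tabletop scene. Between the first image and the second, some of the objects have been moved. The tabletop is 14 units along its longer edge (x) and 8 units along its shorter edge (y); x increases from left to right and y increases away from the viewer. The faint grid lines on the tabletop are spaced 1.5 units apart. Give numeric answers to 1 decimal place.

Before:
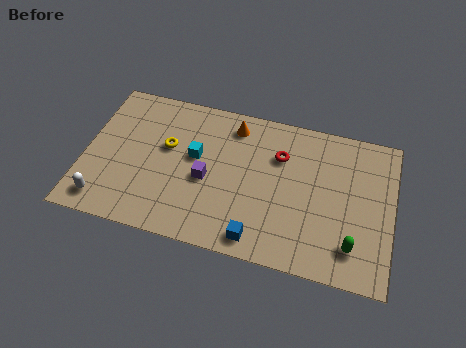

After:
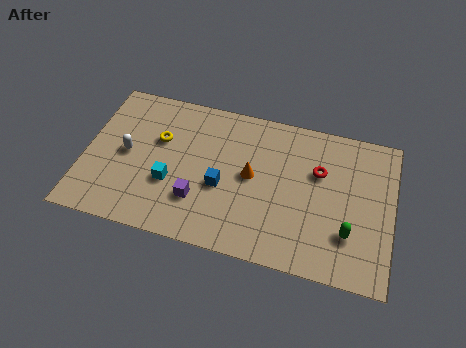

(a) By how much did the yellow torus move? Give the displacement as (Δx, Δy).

(-0.4, 0.3)

The yellow torus started near (3.7, 4.8) and ended near (3.3, 5.1).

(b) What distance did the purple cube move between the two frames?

1.2

From (5.6, 3.5) to (5.3, 2.3), the purple cube covered √(0.3² + 1.2²) ≈ 1.2 units.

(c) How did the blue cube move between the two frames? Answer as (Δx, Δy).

(-1.8, 2.3)

From the two frames, the blue cube sits at roughly (8.1, 1.0) before and (6.3, 3.3) after.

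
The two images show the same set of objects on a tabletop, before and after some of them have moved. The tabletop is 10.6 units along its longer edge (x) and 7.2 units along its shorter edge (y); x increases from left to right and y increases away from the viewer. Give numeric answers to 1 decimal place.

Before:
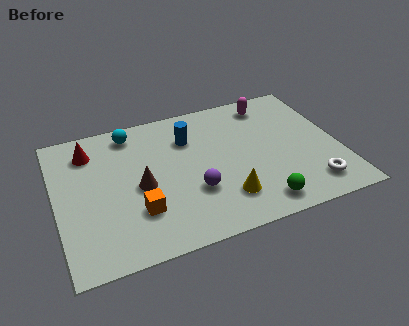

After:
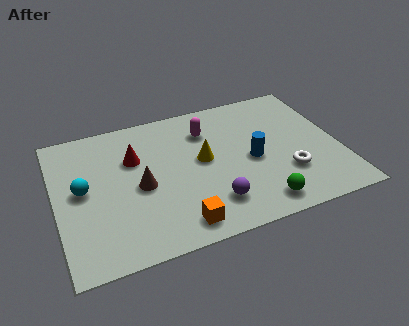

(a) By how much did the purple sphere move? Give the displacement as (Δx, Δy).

(0.6, -0.8)

The purple sphere started near (5.0, 2.4) and ended near (5.6, 1.6).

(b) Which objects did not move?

the brown cone and the green sphere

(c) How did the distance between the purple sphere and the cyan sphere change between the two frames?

+0.8

The distance was about 4.3 in the first image and 5.1 in the second, so they moved 0.8 units further apart.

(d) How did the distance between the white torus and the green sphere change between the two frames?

-0.3

The distance was about 2.0 in the first image and 1.7 in the second, so they moved 0.3 units closer together.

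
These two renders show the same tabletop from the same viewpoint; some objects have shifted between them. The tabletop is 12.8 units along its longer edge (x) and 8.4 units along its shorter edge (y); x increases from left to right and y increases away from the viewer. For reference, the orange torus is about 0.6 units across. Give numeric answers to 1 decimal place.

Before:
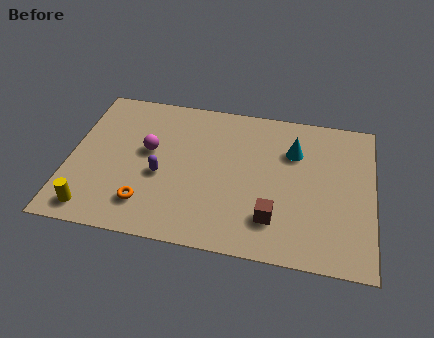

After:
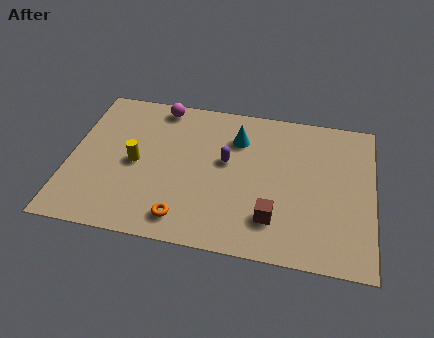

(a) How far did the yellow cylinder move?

3.3

The yellow cylinder was near (1.2, 1.1) before and (2.8, 4.0) after, so it travelled √(1.6² + 2.9²) ≈ 3.3 units.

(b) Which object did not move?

the brown cube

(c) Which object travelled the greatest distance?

the yellow cylinder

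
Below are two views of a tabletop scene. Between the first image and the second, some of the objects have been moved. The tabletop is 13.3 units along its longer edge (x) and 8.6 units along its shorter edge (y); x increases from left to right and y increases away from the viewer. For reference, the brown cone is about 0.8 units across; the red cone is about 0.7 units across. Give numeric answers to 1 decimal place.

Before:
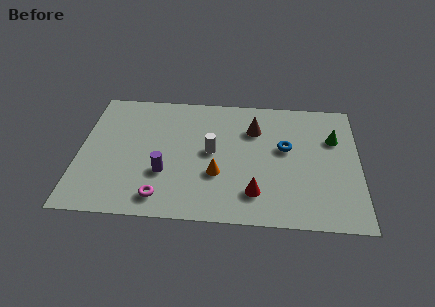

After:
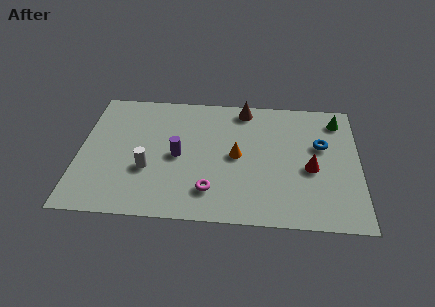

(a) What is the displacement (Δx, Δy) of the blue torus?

(1.7, 0.3)

The blue torus was at about (9.8, 5.0) and moved to about (11.5, 5.3).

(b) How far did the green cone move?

1.3

From (12.1, 5.8) to (12.3, 7.1), the green cone covered √(0.2² + 1.3²) ≈ 1.3 units.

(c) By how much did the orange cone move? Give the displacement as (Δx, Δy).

(0.9, 1.3)

The orange cone started near (6.6, 3.0) and ended near (7.5, 4.3).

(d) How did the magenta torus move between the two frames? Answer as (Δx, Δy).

(2.3, 0.6)

The magenta torus started near (4.0, 1.3) and ended near (6.3, 1.9).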